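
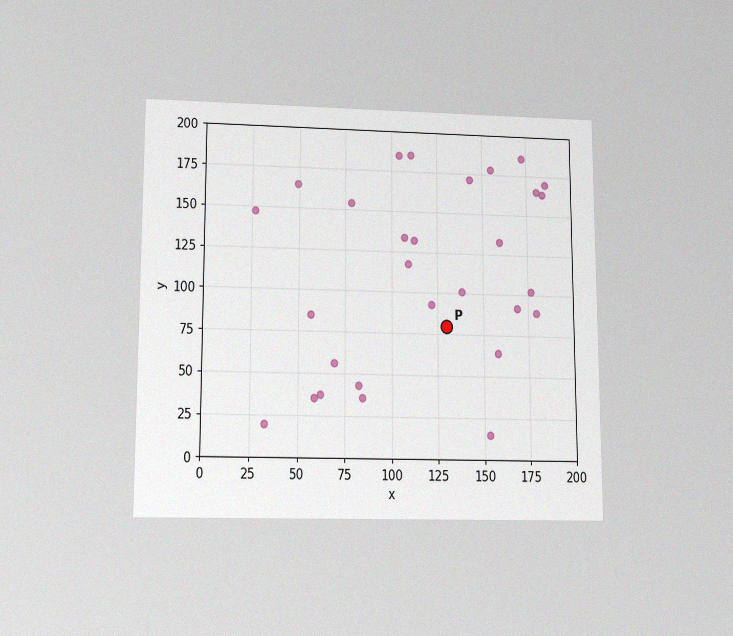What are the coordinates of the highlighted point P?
(130, 80)

The chart is viewed slightly from below, with some photo noise. Following the gridlines from P to each axis, P sits at (130, 80).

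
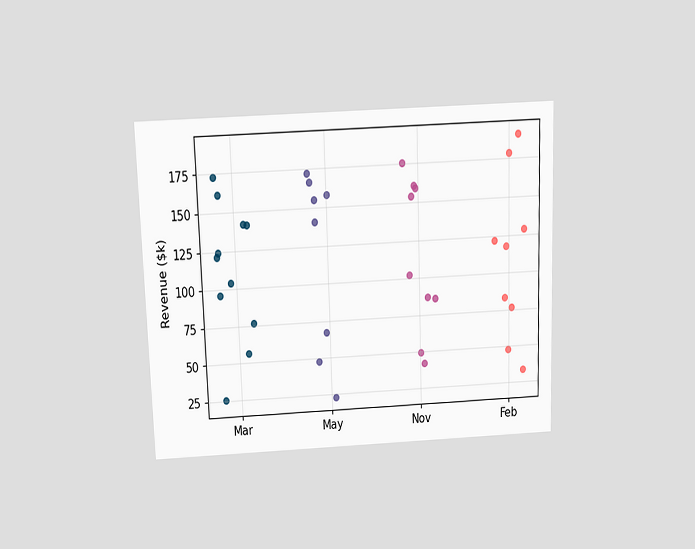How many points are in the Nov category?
The chart is viewed slightly from above. Counting the markers in the Nov column gives 9.

9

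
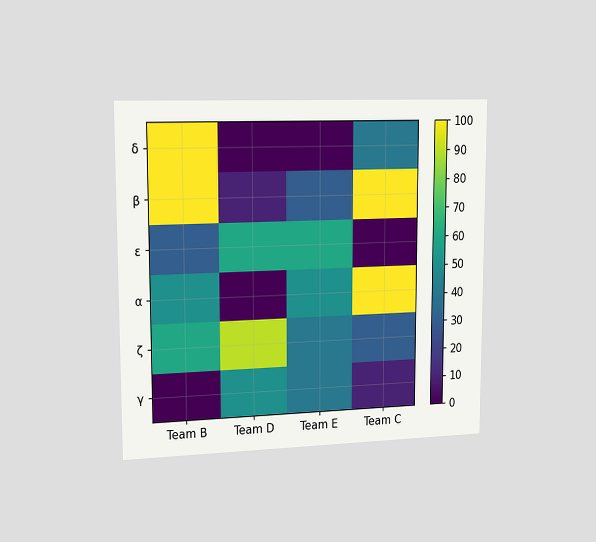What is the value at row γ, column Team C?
The chart is viewed slightly from the left. Matching cell (γ, Team C) against the colorbar gives 10.

10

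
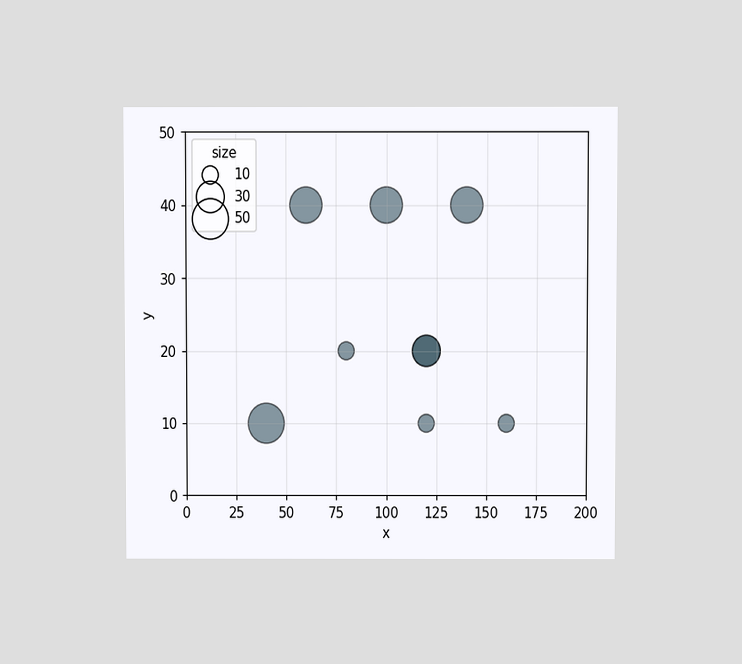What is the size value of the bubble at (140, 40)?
The chart is viewed at a slight angle. Matching the bubble at (140, 40) against the size legend gives 40.

40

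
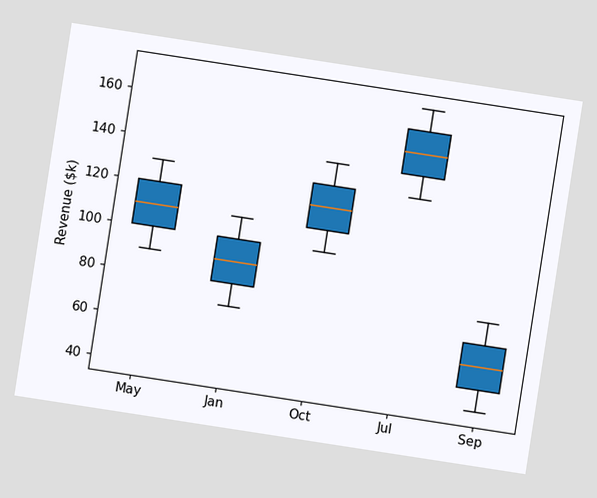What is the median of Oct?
$120k

The chart is tilted about 9° clockwise. The median line in the Oct box sits at $120k.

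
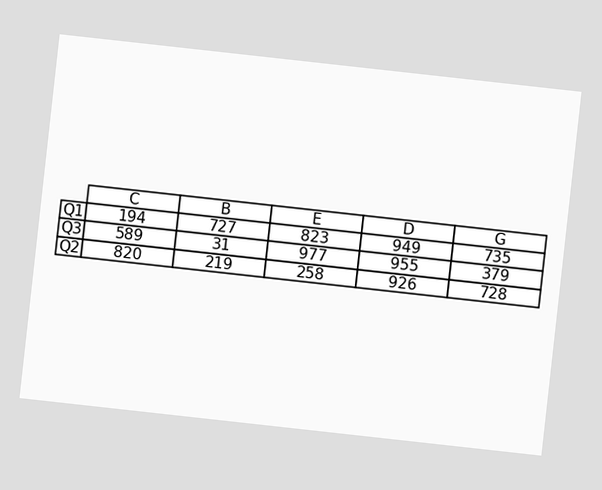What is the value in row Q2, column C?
820

The chart is tilted about 6° clockwise. The (Q2, C) cell reads 820.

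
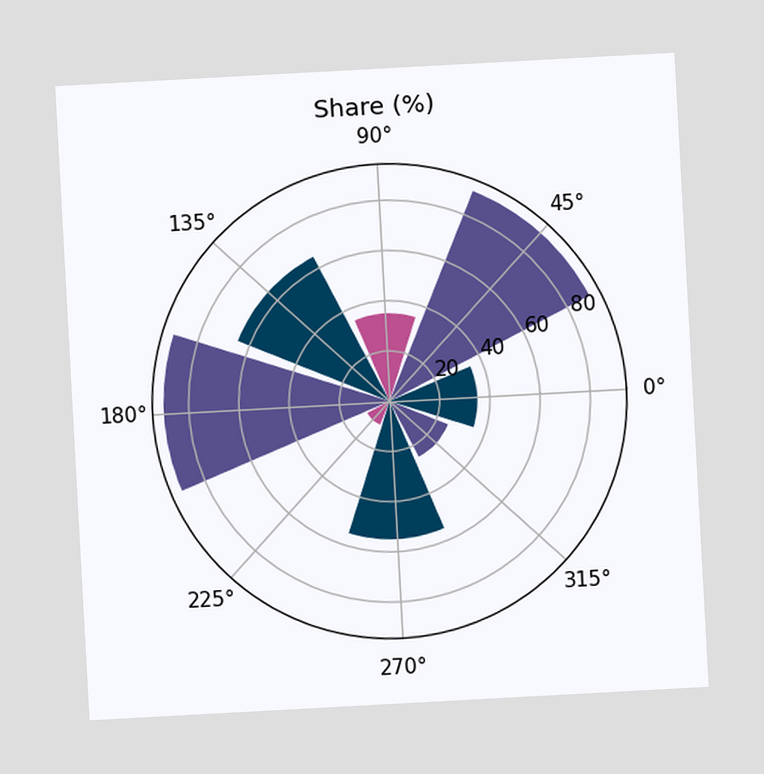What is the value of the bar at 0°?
The chart is tilted about 3° counter-clockwise. The bar at 0° reaches 35% on the radial axis.

35%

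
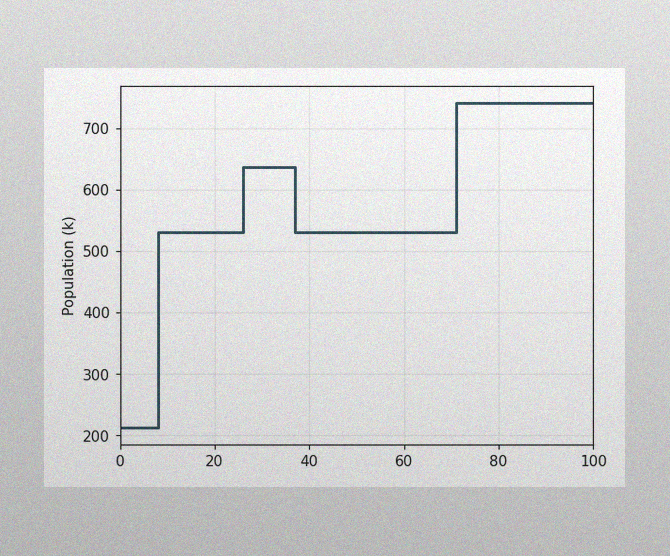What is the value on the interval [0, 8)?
212k

The image has some photo noise and uneven lighting. On [0, 8) the step sits at 212k.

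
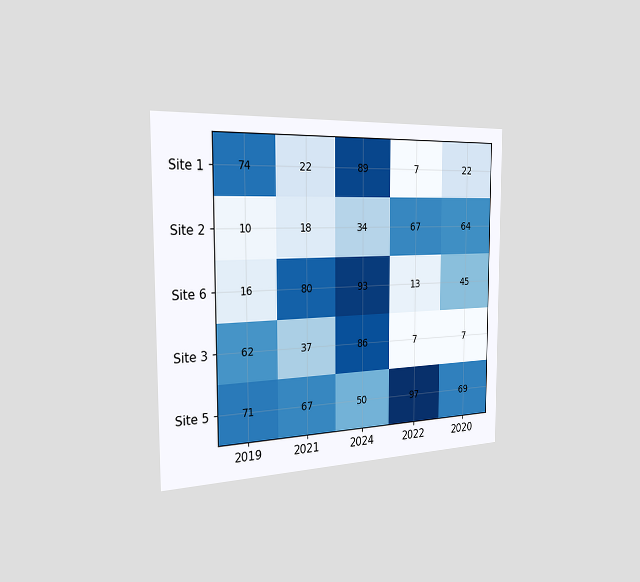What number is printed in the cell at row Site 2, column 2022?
67

The chart is viewed slightly from the left. The (Site 2, 2022) cell reads 67.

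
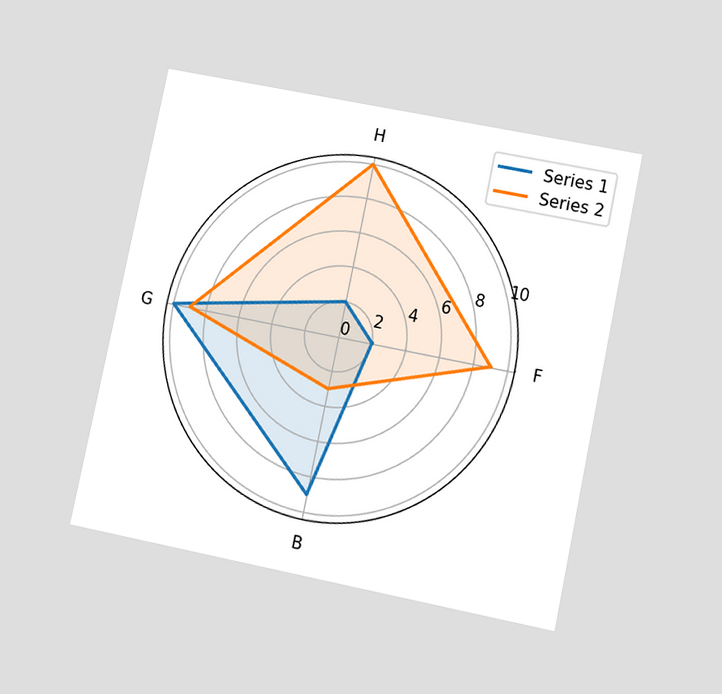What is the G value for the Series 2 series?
The chart is tilted about 12° clockwise and viewed at a slight angle. On the G axis, Series 2 reaches 9.

9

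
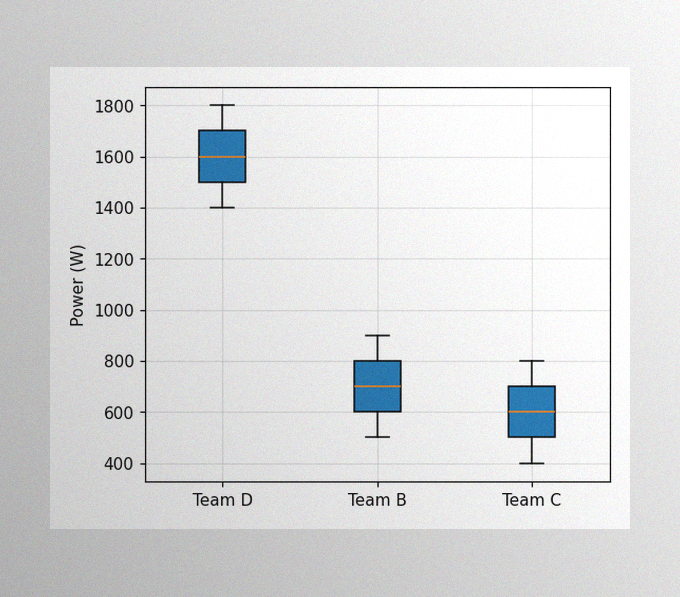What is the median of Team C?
600W

The image has some photo noise and uneven lighting. The median line in the Team C box sits at 600W.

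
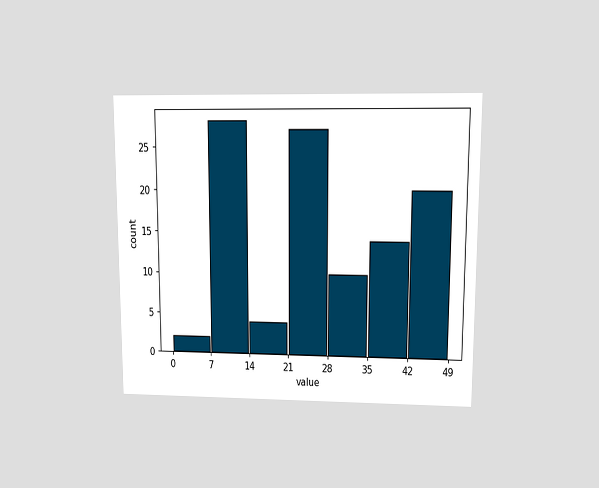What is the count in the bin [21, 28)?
The chart is viewed at a slight angle. The [21, 28) bin has height 27.

27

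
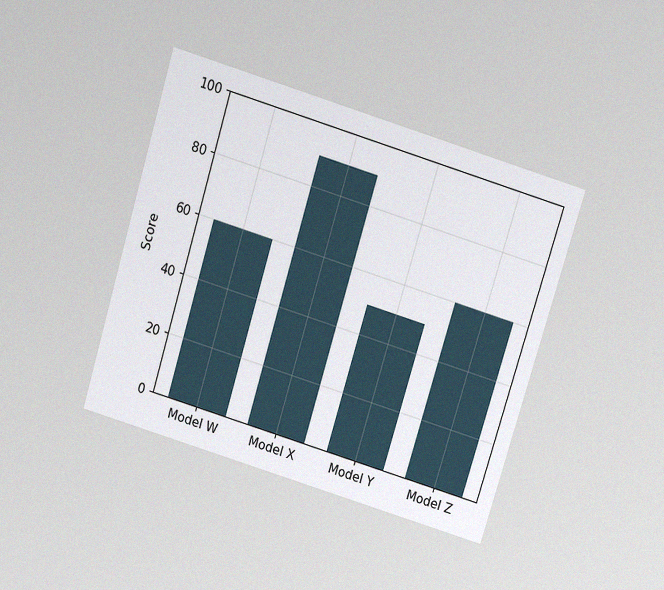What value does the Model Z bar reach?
60

The chart is tilted about 17° clockwise and viewed slightly from above, with some photo noise. Reading along the chart's y-axis, the Model Z bar reaches 60.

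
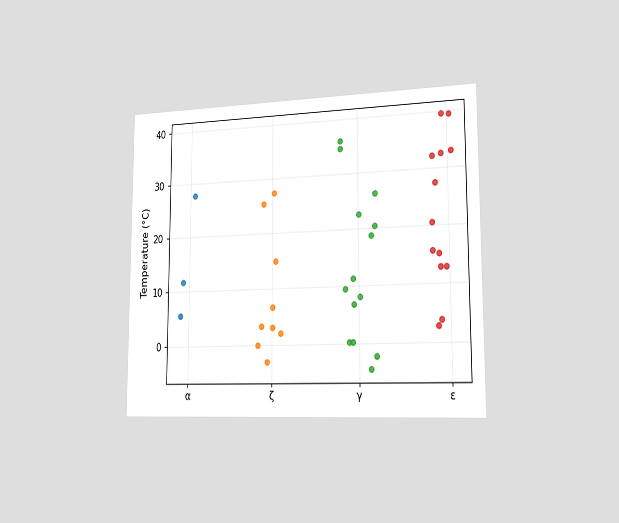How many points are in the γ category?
14

The chart is viewed slightly from the right. Counting the markers in the γ column gives 14.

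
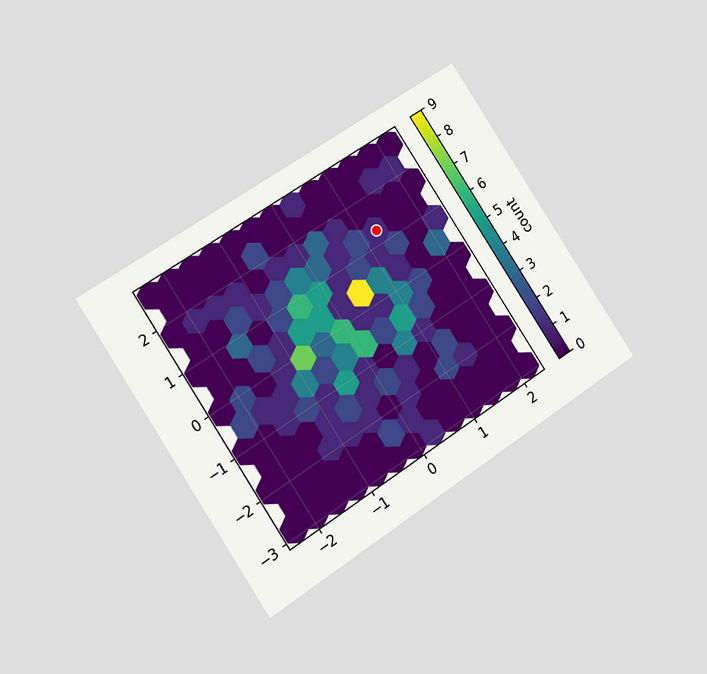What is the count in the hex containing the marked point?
1

The chart is tilted about 33° counter-clockwise and viewed at a slight angle. The marked hex reads 1 on the colorbar.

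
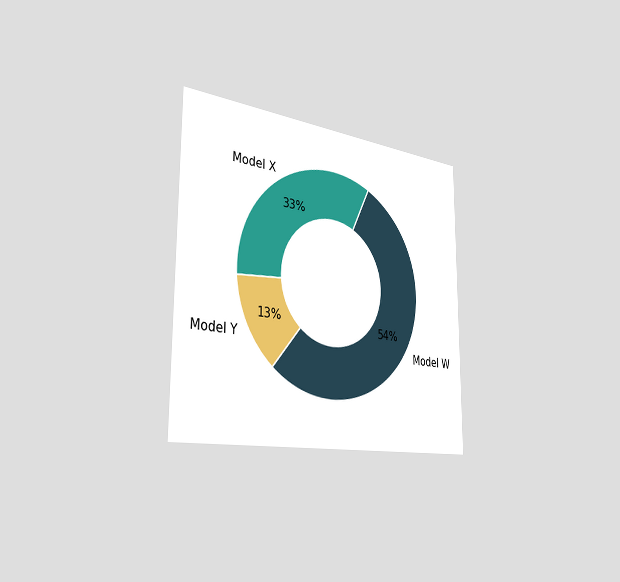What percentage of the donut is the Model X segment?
33%

The chart is viewed slightly from the left. The Model X segment takes up 33% of the ring.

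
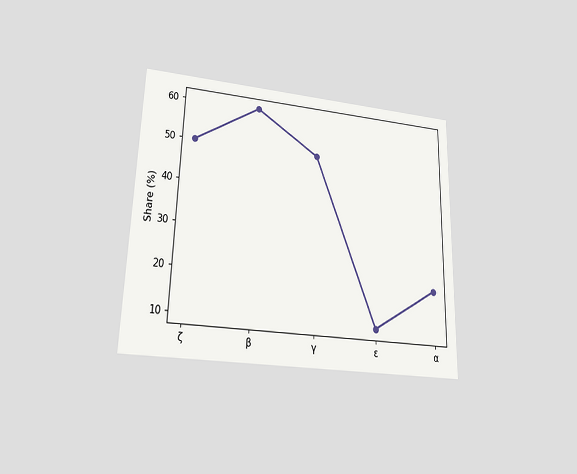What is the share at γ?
The chart is viewed slightly from below. At γ, the line is at 50%.

50%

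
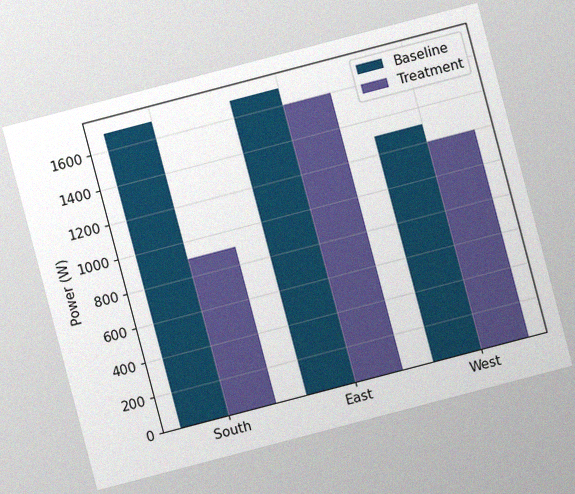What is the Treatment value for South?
The chart is tilted about 15° counter-clockwise, with some photo noise. The Treatment bar at South reaches 900W on the y-axis.

900W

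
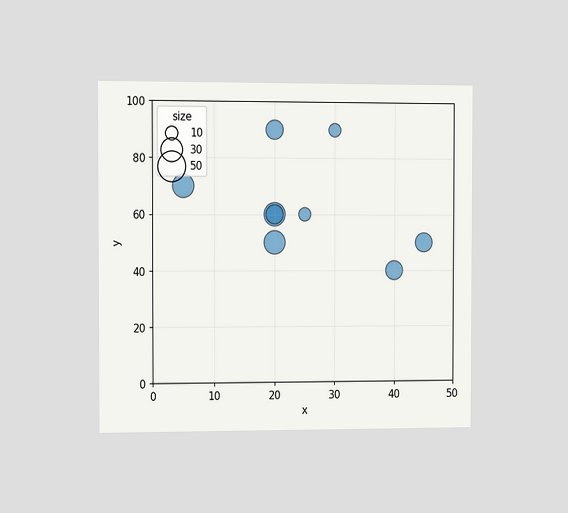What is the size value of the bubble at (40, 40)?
The chart is viewed slightly from the left. Matching the bubble at (40, 40) against the size legend gives 20.

20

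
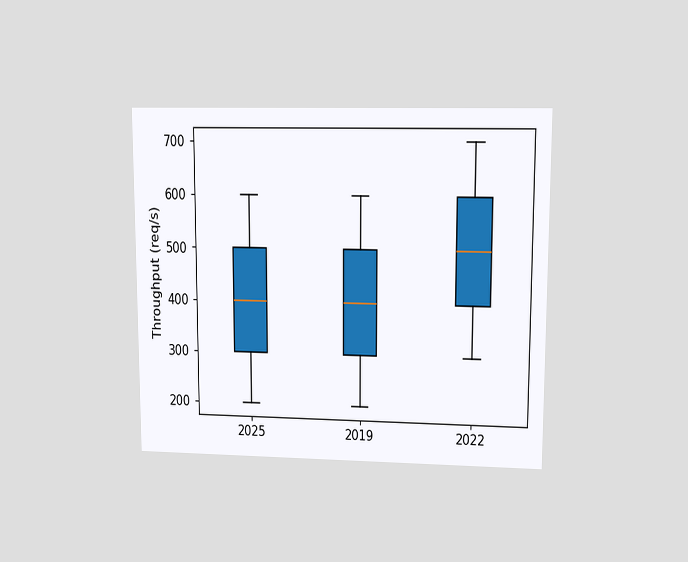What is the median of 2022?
The chart is viewed at a slight angle. The median line in the 2022 box sits at 500req/s.

500req/s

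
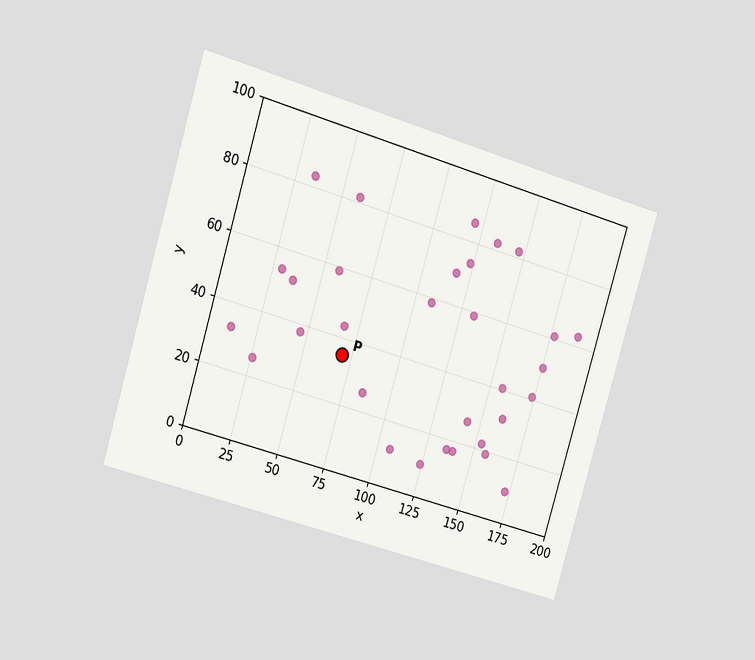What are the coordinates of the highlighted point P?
The chart is tilted about 16° clockwise and viewed at a slight angle. Following the gridlines from P to each axis, P sits at (70, 35).

(70, 35)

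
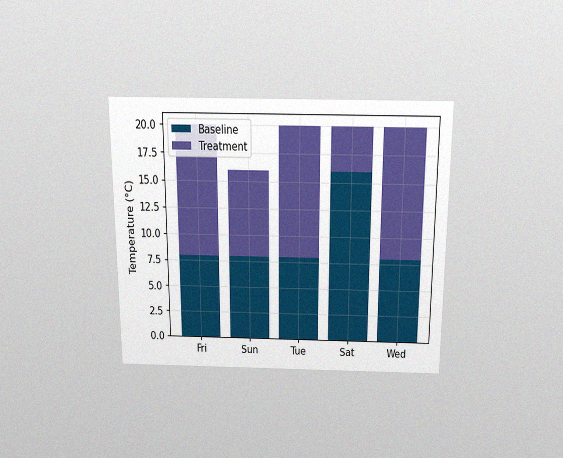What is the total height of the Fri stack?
20°C

The chart is viewed slightly from above, with some photo noise. The Fri stack's top reaches 20°C on the y-axis.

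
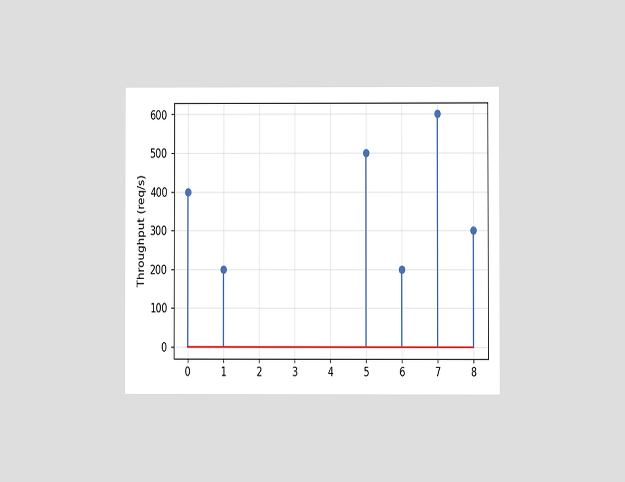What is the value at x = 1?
200req/s

The chart is viewed at a slight angle. The stem at x=1 reaches 200req/s.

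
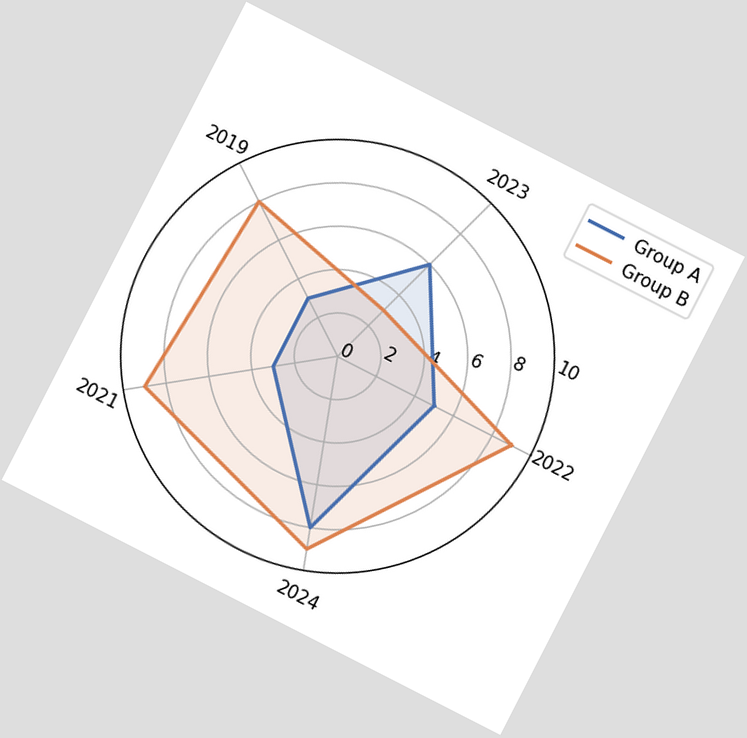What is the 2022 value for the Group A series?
The chart is tilted about 27° clockwise. On the 2022 axis, Group A reaches 5.

5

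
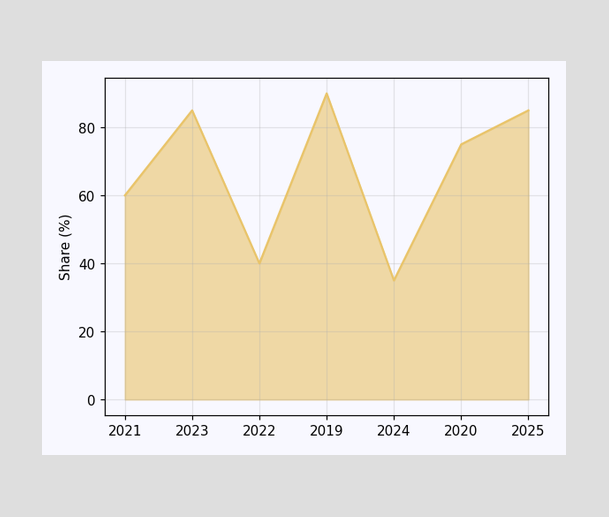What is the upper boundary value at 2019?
At 2019 the upper boundary is at 90%.

90%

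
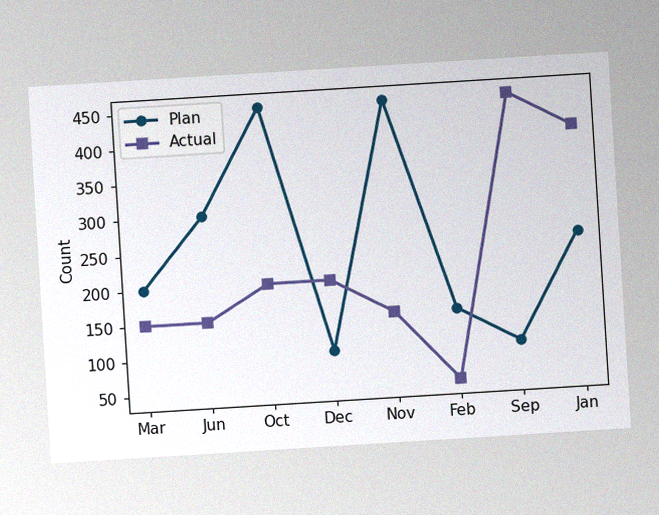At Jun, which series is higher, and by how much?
The chart is tilted about 4° counter-clockwise, with some photo noise. At Jun, Plan sits above the other line by 150.

Plan, by 150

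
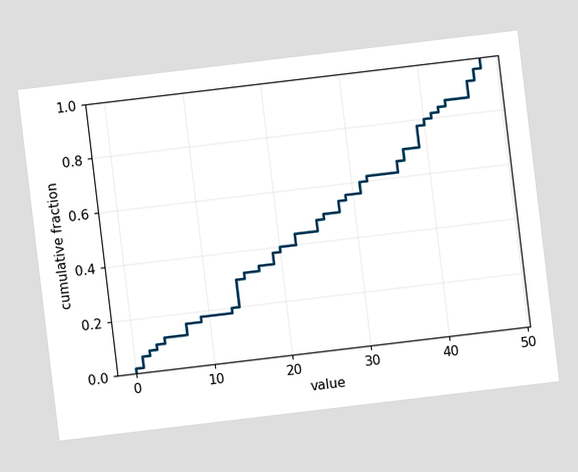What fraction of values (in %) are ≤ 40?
80%

The chart is tilted about 7° counter-clockwise. At x=40 the ECDF step is at 80%.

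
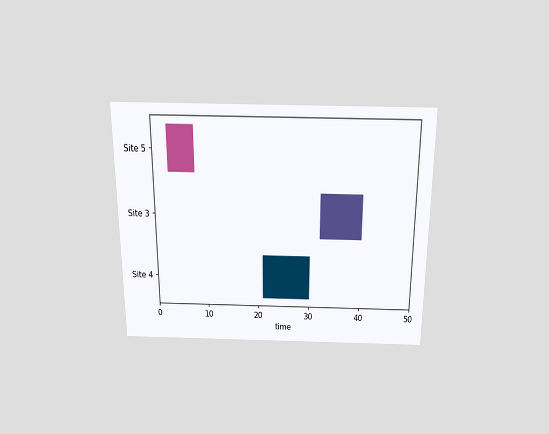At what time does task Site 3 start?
The chart is viewed slightly from above. The Site 3 bar begins at t=32.

32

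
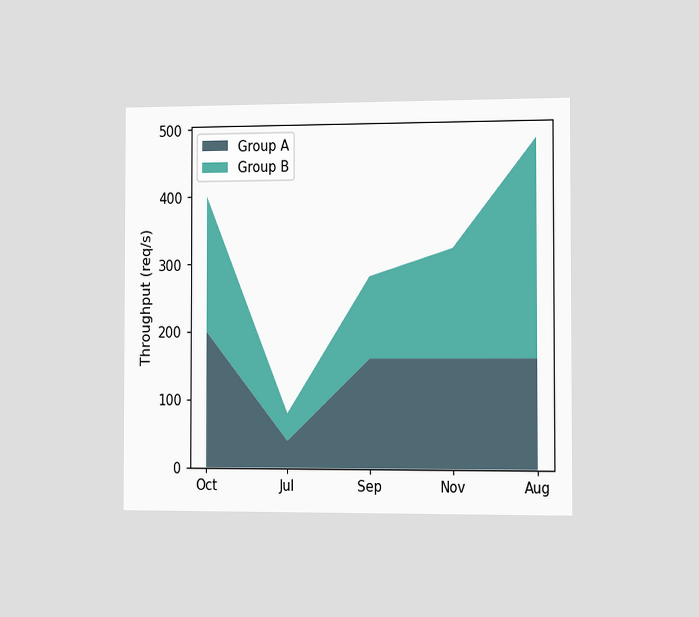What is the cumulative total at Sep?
The chart is viewed slightly from the right. The stacked total at Sep reaches 280req/s.

280req/s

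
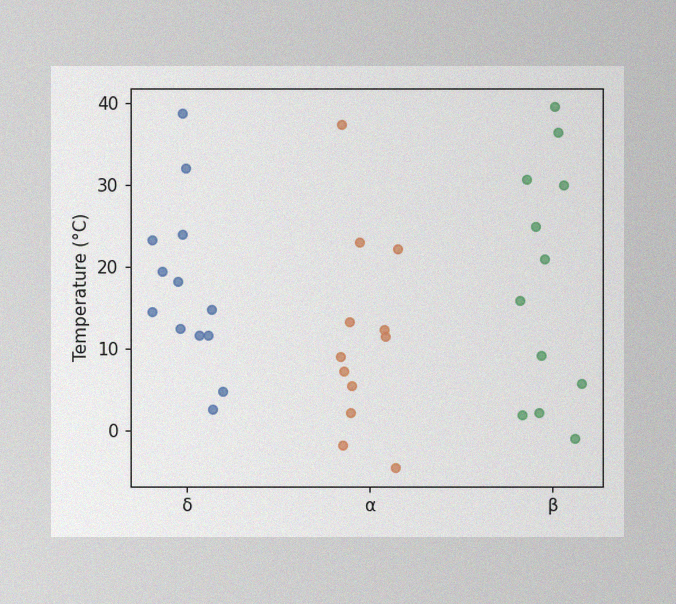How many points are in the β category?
12

The image has some photo noise and uneven lighting. Counting the markers in the β column gives 12.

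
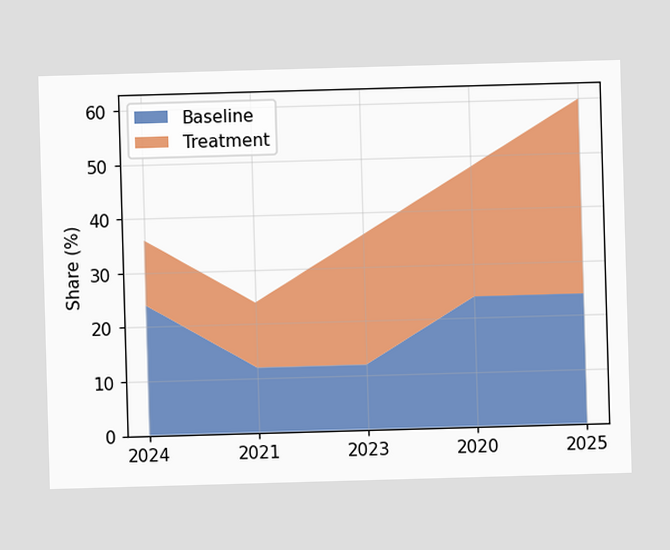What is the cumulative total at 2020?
The stacked total at 2020 reaches 48%.

48%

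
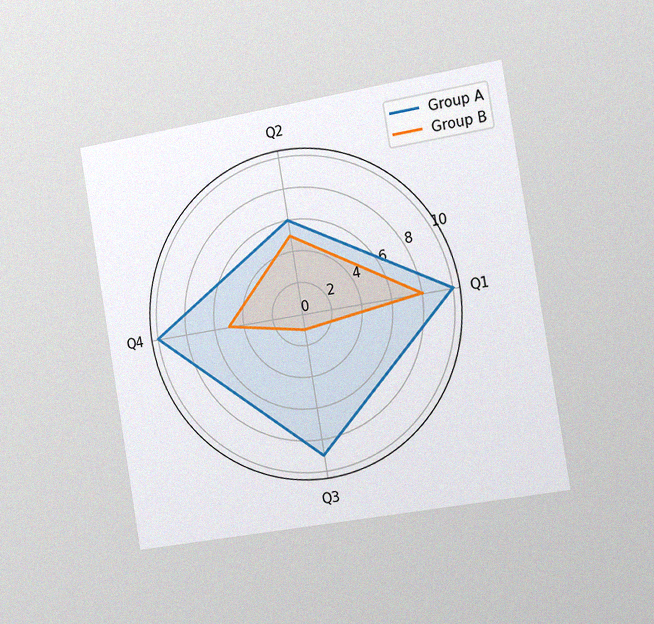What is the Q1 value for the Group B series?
The chart is tilted about 9° counter-clockwise and viewed slightly from the right, with some photo noise. On the Q1 axis, Group B reaches 8.

8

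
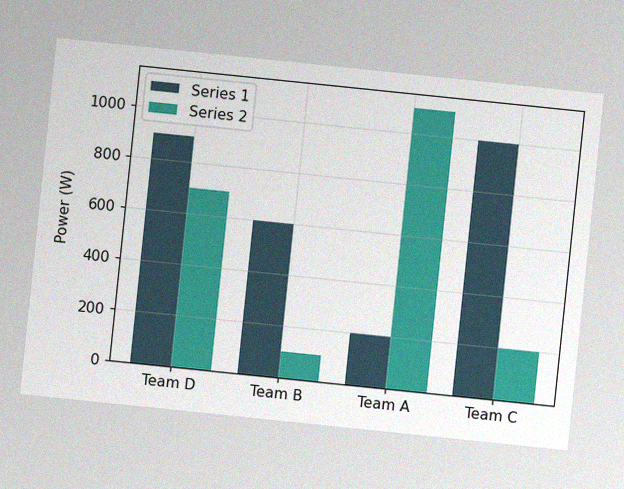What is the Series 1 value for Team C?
1000W

The chart is tilted about 6° clockwise, with some photo noise. The Series 1 bar at Team C reaches 1000W on the y-axis.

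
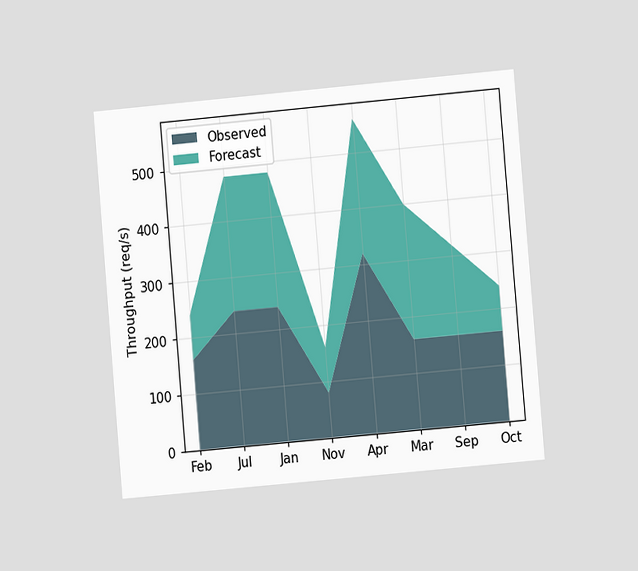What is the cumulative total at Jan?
480req/s

The chart is tilted about 5° counter-clockwise and viewed at a slight angle. The stacked total at Jan reaches 480req/s.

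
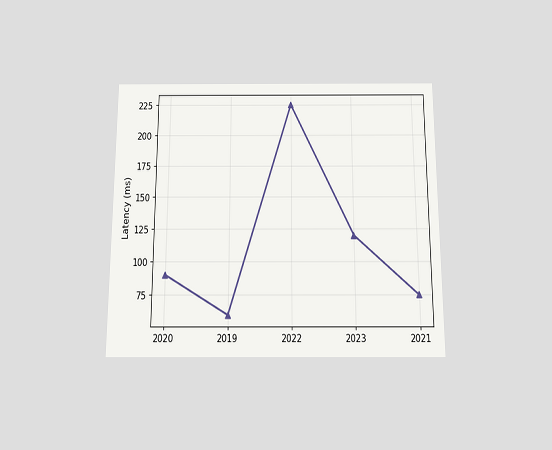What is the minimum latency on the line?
The chart is viewed slightly from below. The lowest point is at 2019, and reading across to the y-axis gives 60ms.

60ms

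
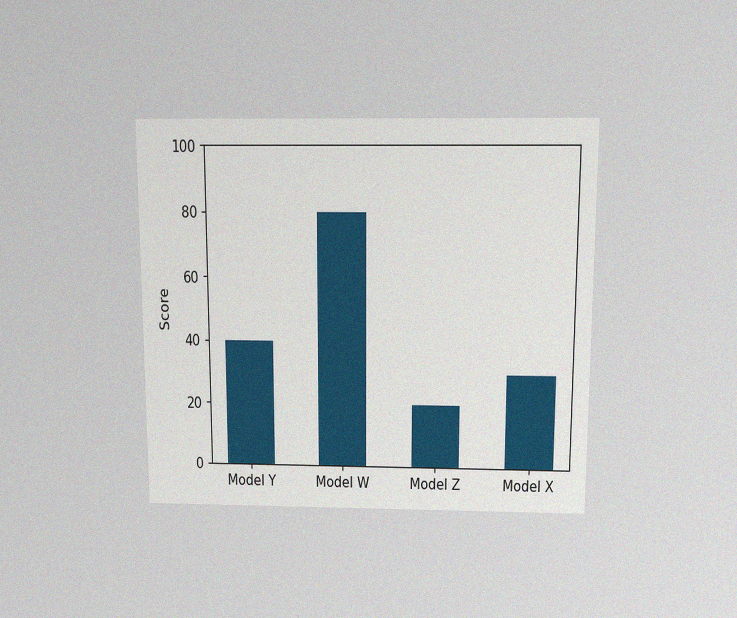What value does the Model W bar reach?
The chart is viewed slightly from above, with some photo noise. Reading along the chart's y-axis, the Model W bar reaches 80.

80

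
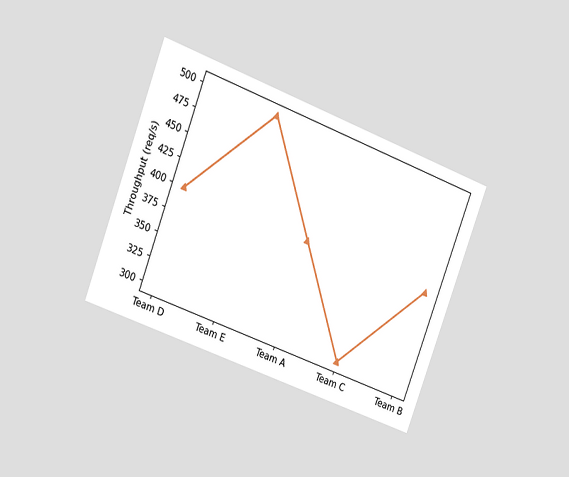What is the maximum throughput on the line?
The chart is tilted about 21° clockwise and viewed at a slight angle. The highest point is at Team E, and reading across to the y-axis gives 500req/s.

500req/s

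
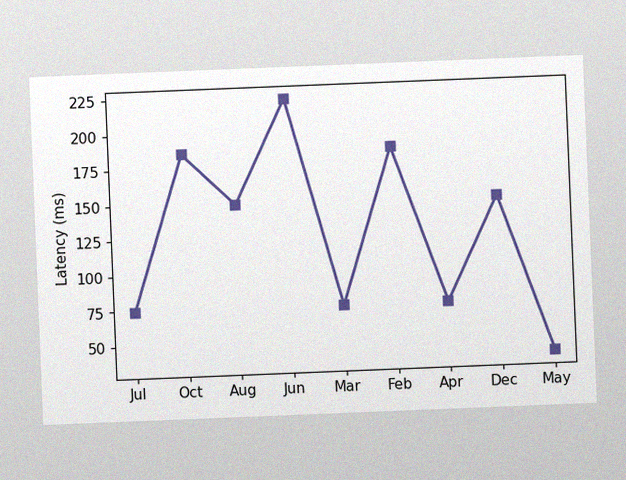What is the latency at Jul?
The chart is tilted about 2° counter-clockwise, with some photo noise. At Jul, the line is at 74ms.

74ms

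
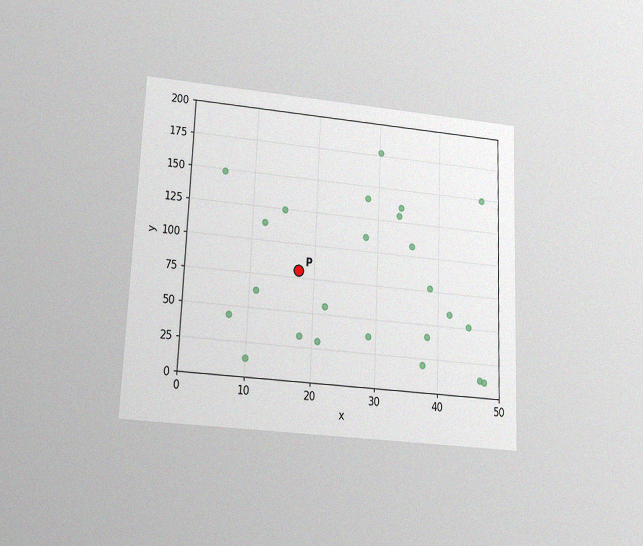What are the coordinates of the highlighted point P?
(17.5, 80)

The chart is tilted about 2° clockwise and viewed slightly from below, with some photo noise. Following the gridlines from P to each axis, P sits at (17.5, 80).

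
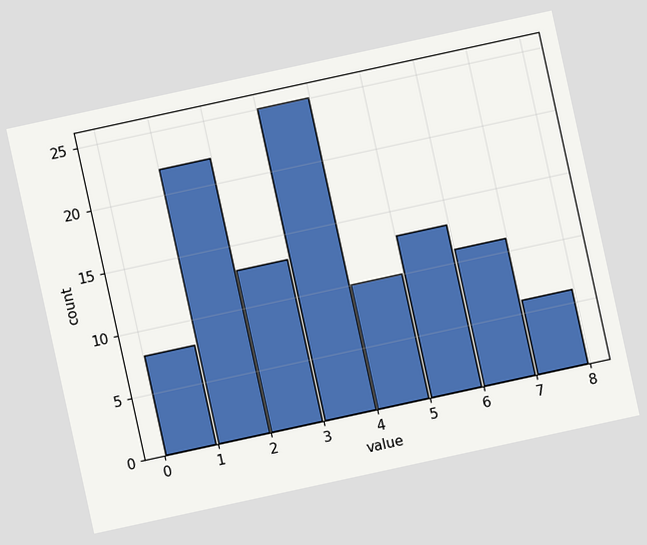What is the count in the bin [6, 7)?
The chart is tilted about 12° counter-clockwise. The [6, 7) bin has height 11.

11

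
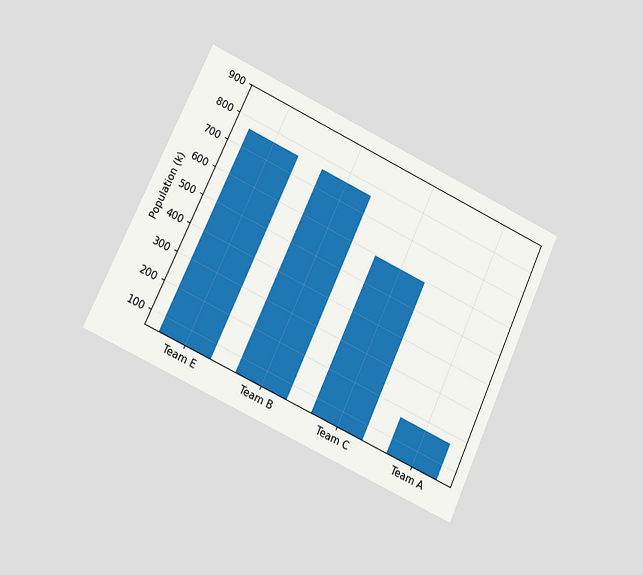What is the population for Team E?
765k

The chart is tilted about 25° clockwise and viewed at a slight angle. Reading along the chart's y-axis, the Team E bar reaches 765k.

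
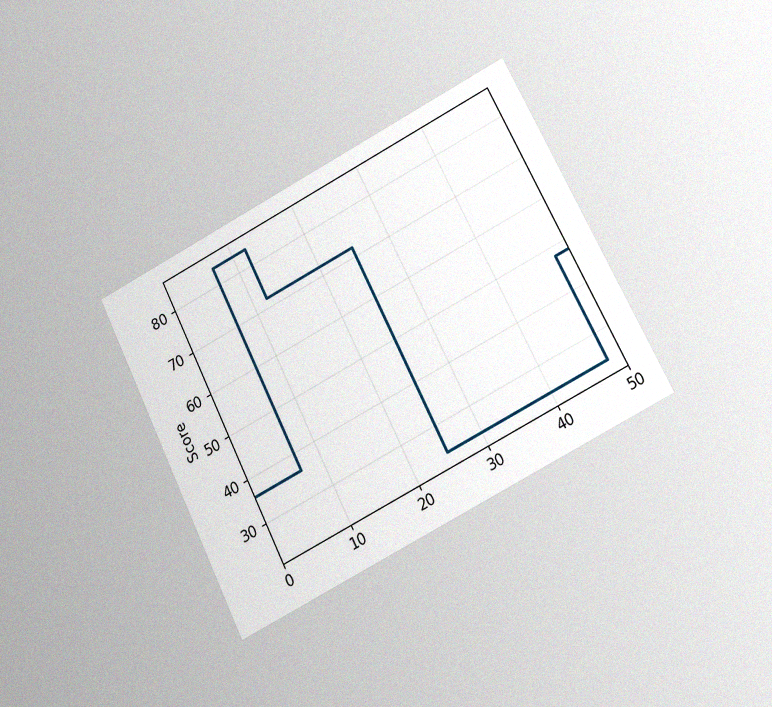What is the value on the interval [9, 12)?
The chart is tilted about 26° counter-clockwise and viewed at a slight angle, with some photo noise. On [9, 12) the step sits at 84.

84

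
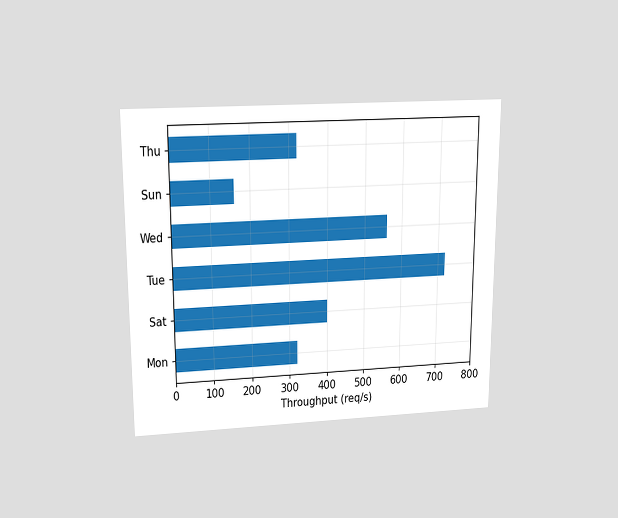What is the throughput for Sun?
The chart is viewed slightly from above. Reading along the chart's x-axis, the Sun bar reaches 160req/s.

160req/s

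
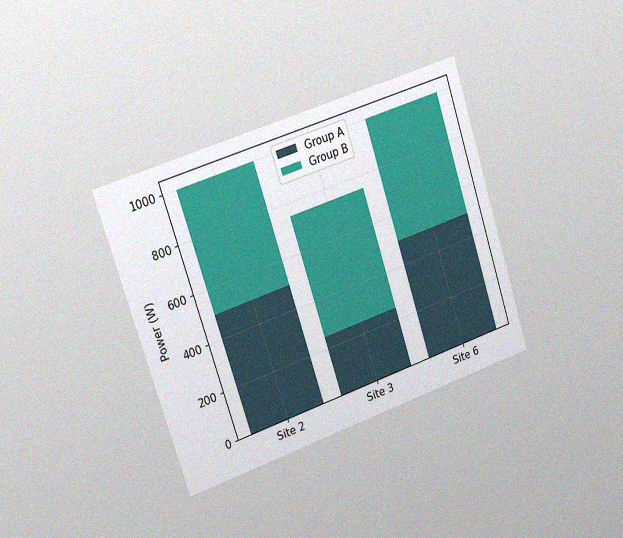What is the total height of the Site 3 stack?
The chart is tilted about 18° counter-clockwise and viewed slightly from the left, with some photo noise. The Site 3 stack's top reaches 750W on the y-axis.

750W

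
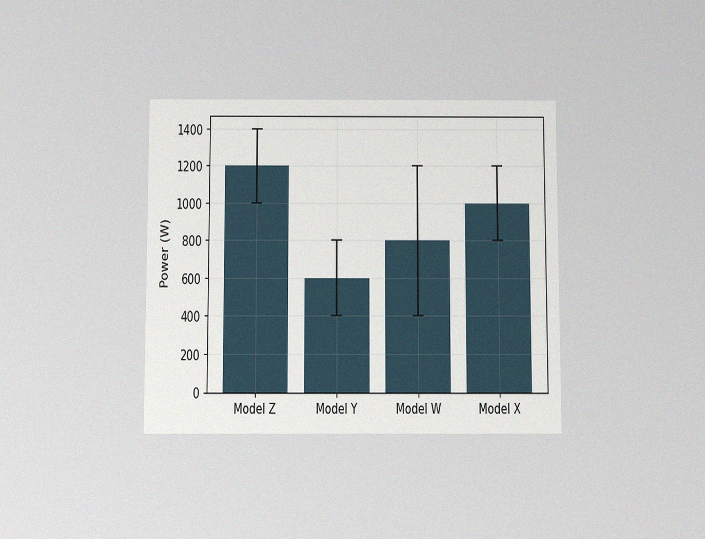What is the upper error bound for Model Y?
800W

The chart is viewed slightly from below, with some photo noise. The Model Y bar's upper whisker reaches 800W.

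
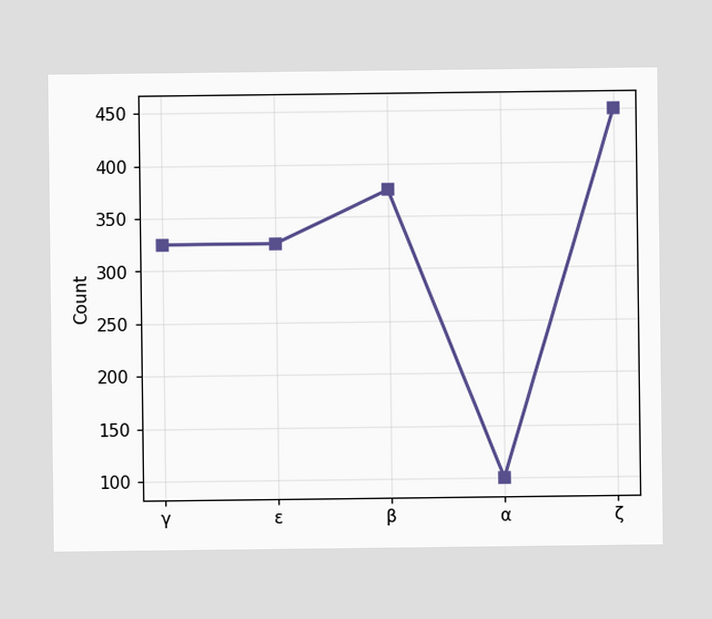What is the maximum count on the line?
The highest point is at ζ, and reading across to the y-axis gives 450.

450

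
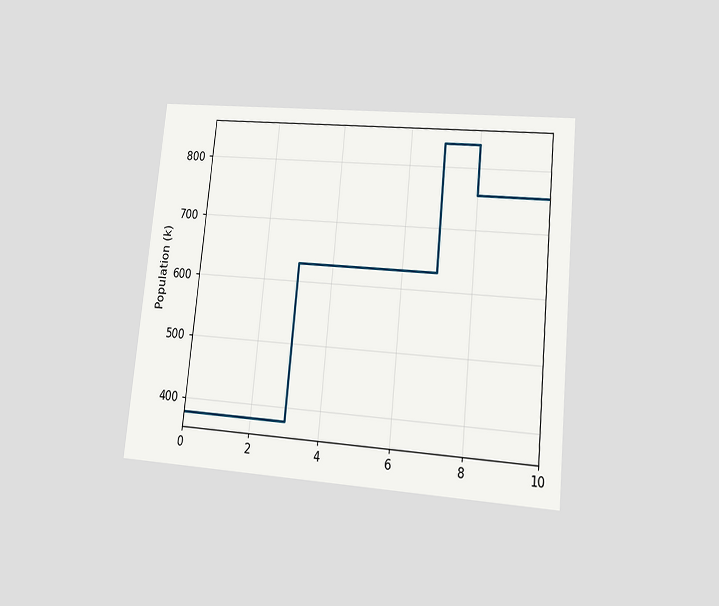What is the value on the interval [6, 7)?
The chart is tilted about 6° clockwise and viewed at a slight angle. On [6, 7) the step sits at 630k.

630k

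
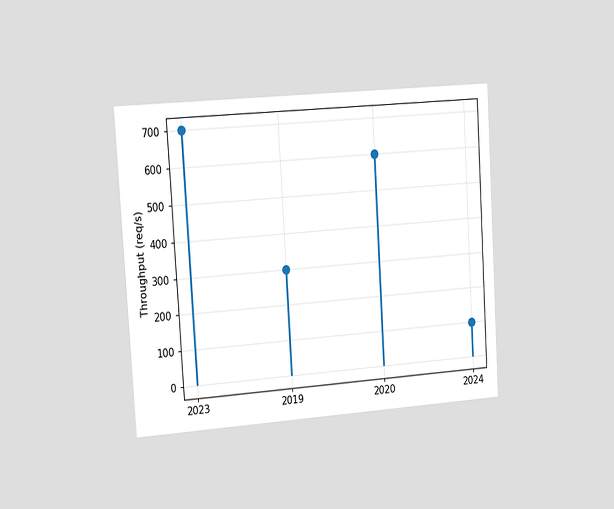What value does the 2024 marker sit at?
The chart is tilted about 4° counter-clockwise and viewed slightly from the left. The 2024 marker sits at 100req/s.

100req/s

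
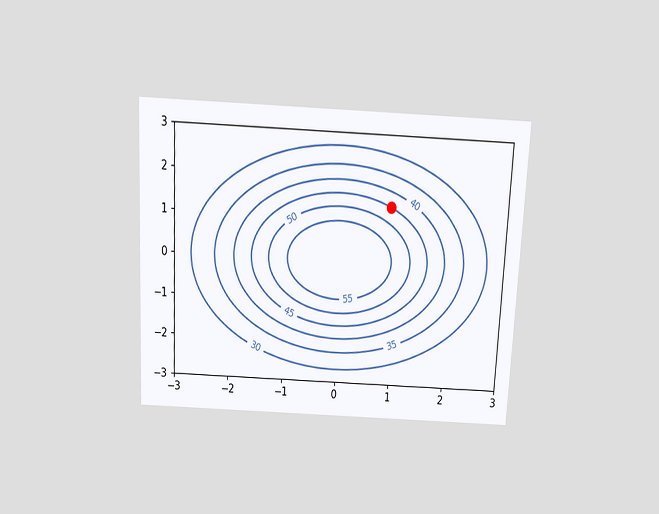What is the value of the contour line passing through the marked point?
45

The chart is tilted about 3° clockwise and viewed slightly from above. The marked point sits on the contour labelled 45.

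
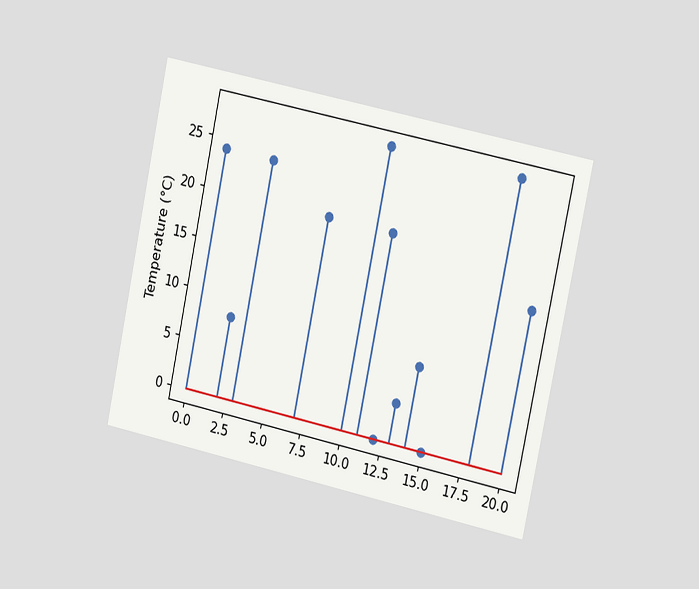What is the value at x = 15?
0°C

The chart is tilted about 12° clockwise and viewed slightly from the right. The stem at x=15 reaches 0°C.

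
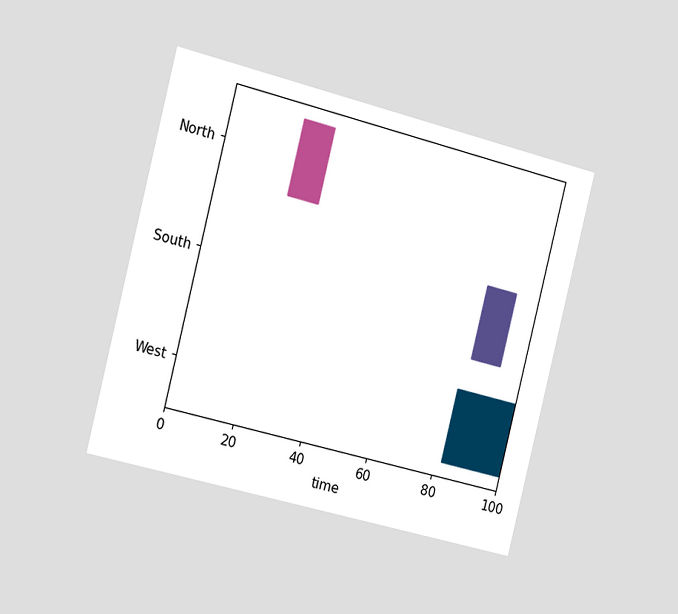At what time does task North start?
The chart is tilted about 14° clockwise and viewed slightly from the left. The North bar begins at t=21.

21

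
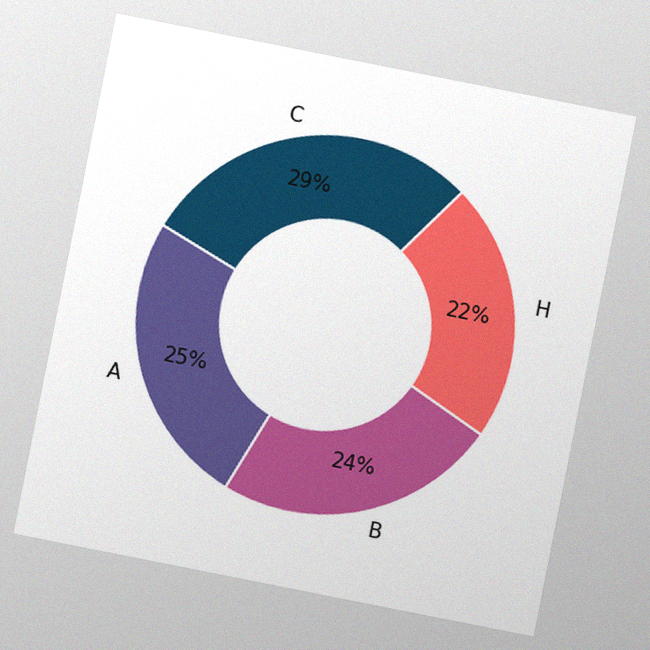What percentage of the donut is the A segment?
25%

The chart is tilted about 11° clockwise, with some photo noise. The A segment takes up 25% of the ring.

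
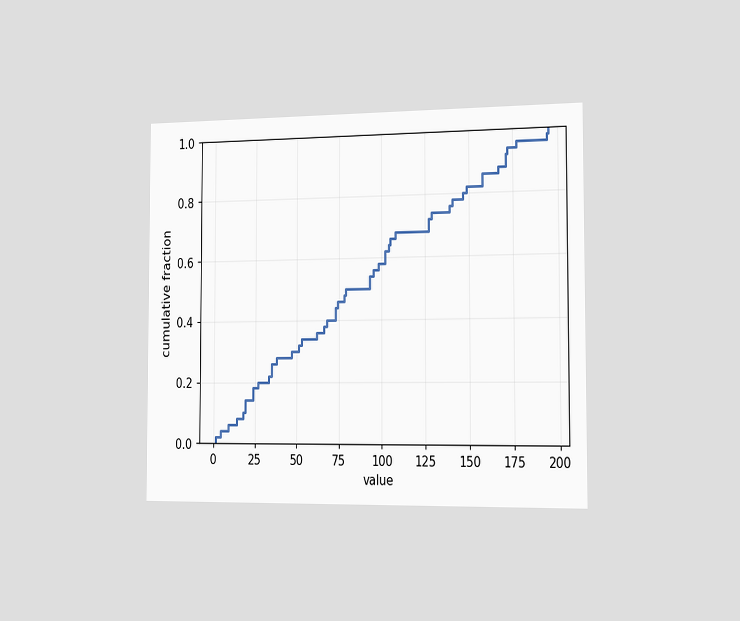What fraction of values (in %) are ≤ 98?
58%

The chart is viewed slightly from the right. At x=98 the ECDF step is at 58%.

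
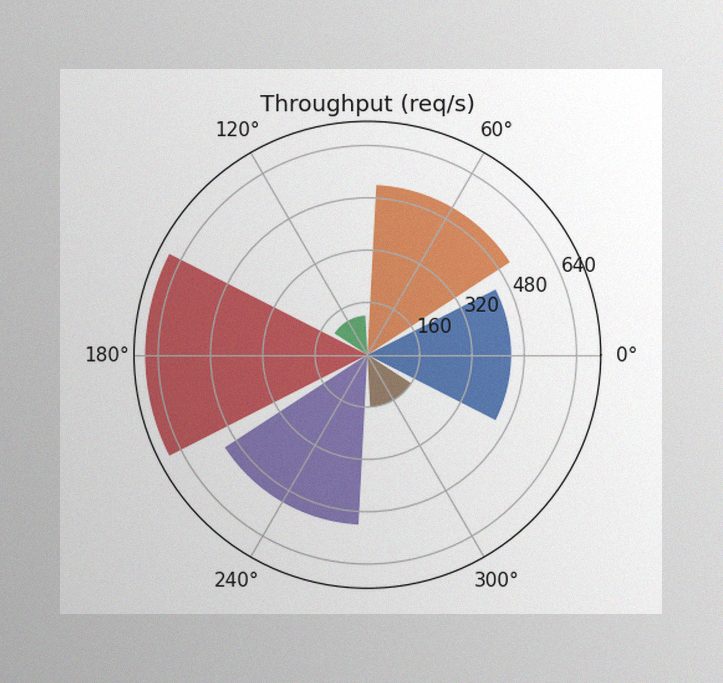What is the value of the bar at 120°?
The image has some photo noise and uneven lighting. The bar at 120° reaches 120req/s on the radial axis.

120req/s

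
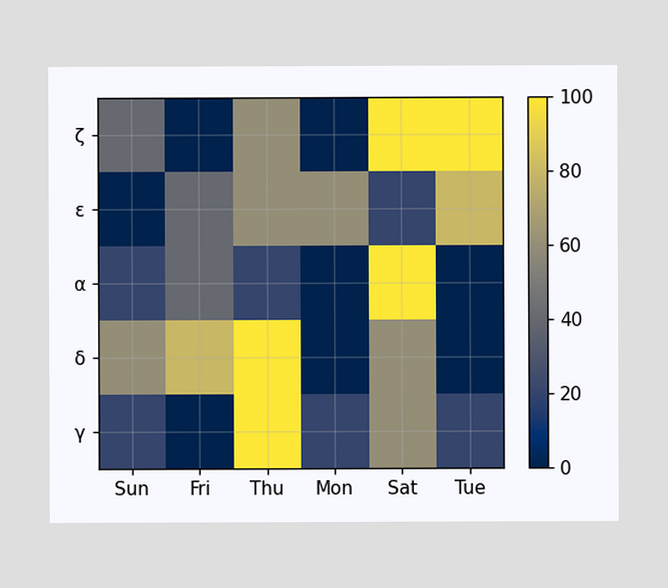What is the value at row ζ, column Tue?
100

Matching cell (ζ, Tue) against the colorbar gives 100.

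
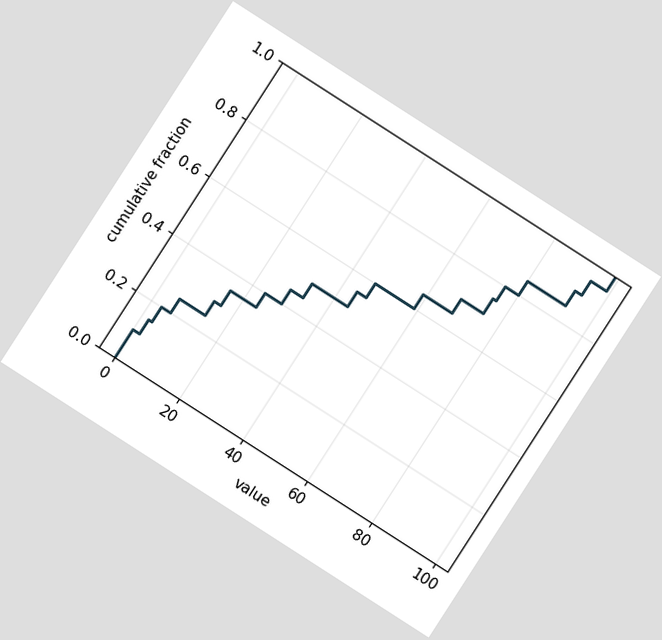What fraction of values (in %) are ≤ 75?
The chart is tilted about 33° clockwise. At x=75 the ECDF step is at 75%.

75%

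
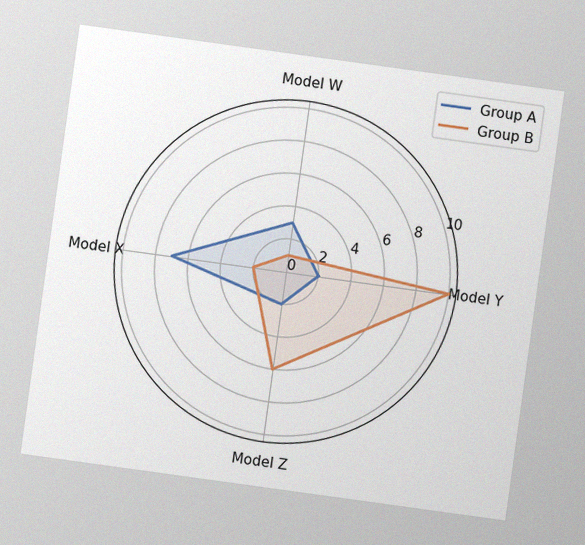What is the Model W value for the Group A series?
The chart is tilted about 8° clockwise, with some photo noise. On the Model W axis, Group A reaches 3.

3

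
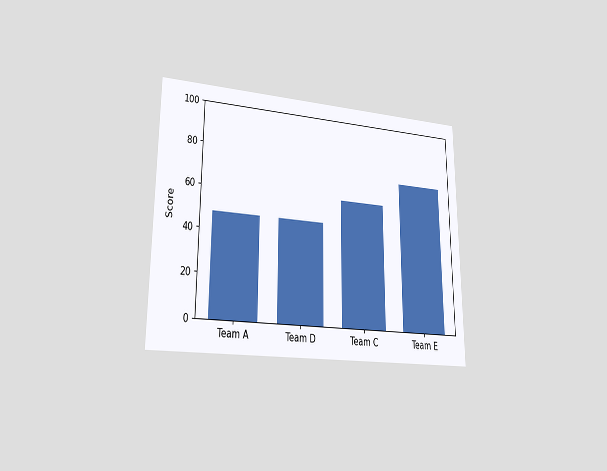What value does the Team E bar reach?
72

The chart is viewed at a slight angle. Reading along the chart's y-axis, the Team E bar reaches 72.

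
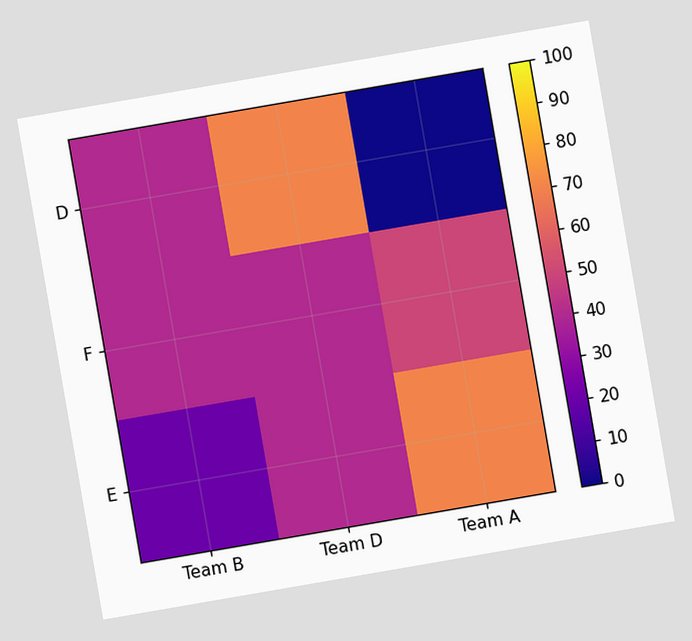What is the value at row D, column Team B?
The chart is tilted about 10° counter-clockwise. Matching cell (D, Team B) against the colorbar gives 40.

40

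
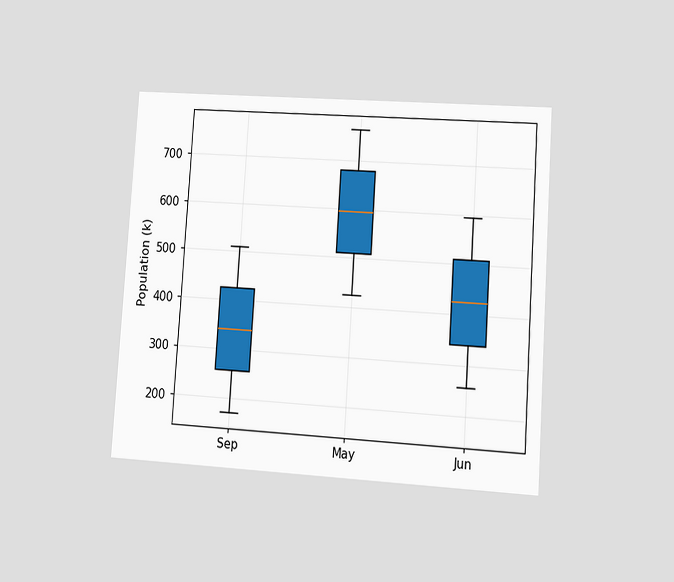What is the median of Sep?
340k

The chart is tilted about 4° clockwise and viewed at a slight angle. The median line in the Sep box sits at 340k.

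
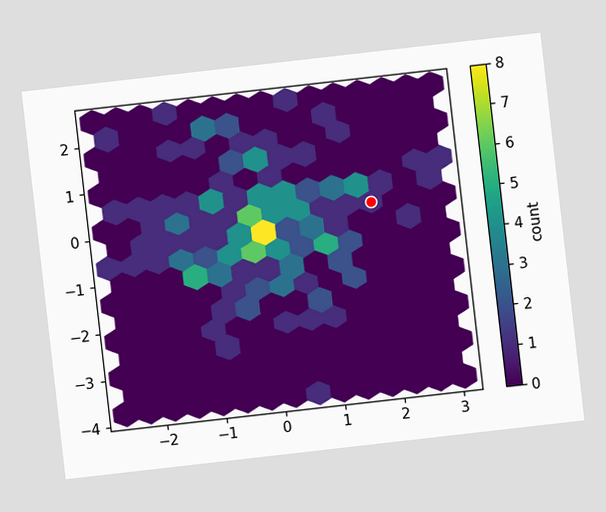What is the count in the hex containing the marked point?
1

The chart is tilted about 6° counter-clockwise. The marked hex reads 1 on the colorbar.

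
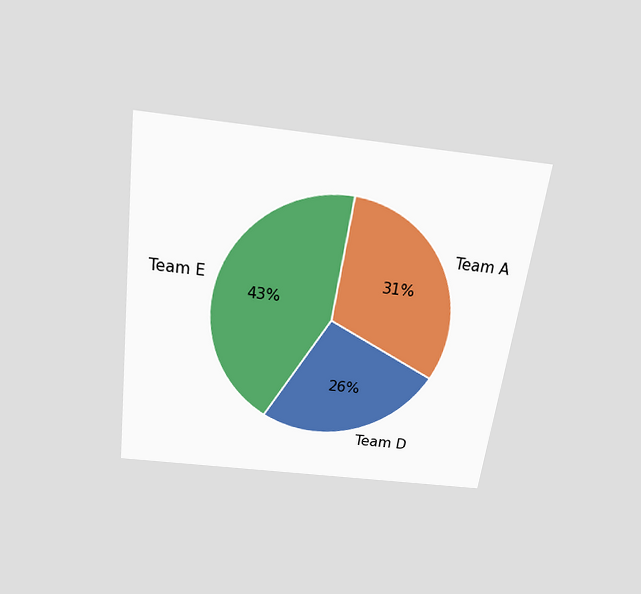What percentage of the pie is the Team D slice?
The chart is tilted about 8° clockwise and viewed slightly from above. The Team D slice takes up 26% of the pie.

26%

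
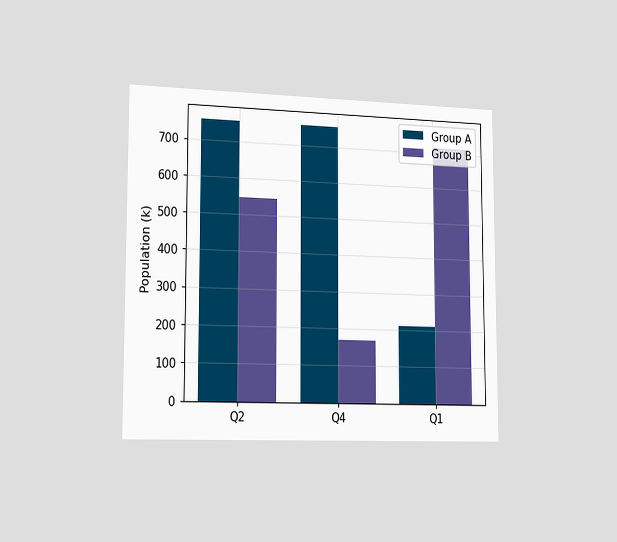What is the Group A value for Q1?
The chart is viewed slightly from the left. The Group A bar at Q1 reaches 210k on the y-axis.

210k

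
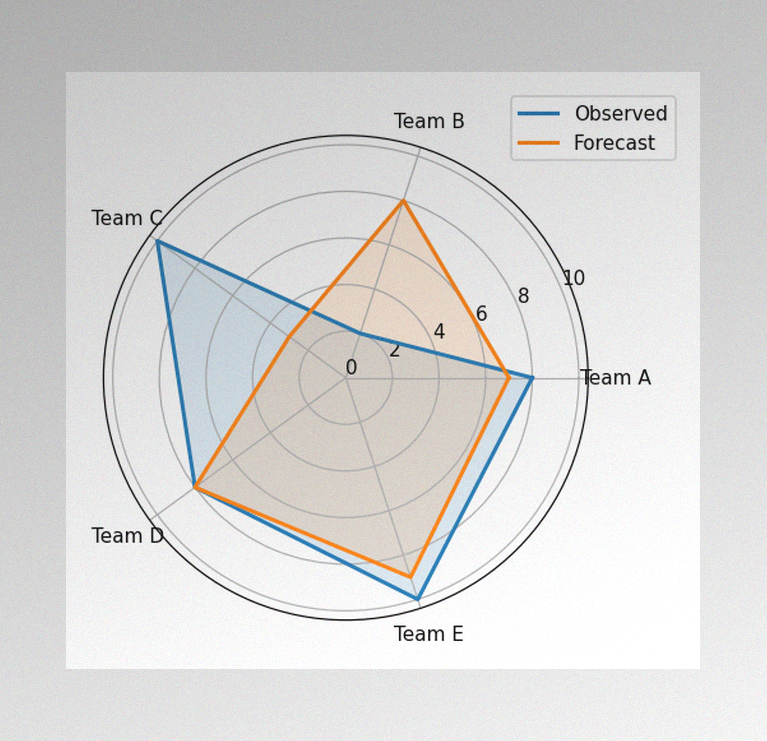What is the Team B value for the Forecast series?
8

The image has some photo noise and uneven lighting. On the Team B axis, Forecast reaches 8.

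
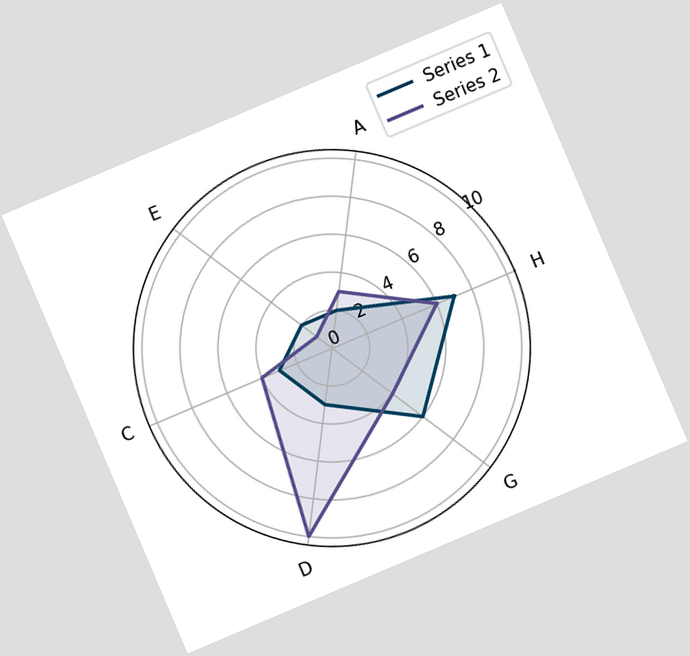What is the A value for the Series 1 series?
2

The chart is tilted about 23° counter-clockwise. On the A axis, Series 1 reaches 2.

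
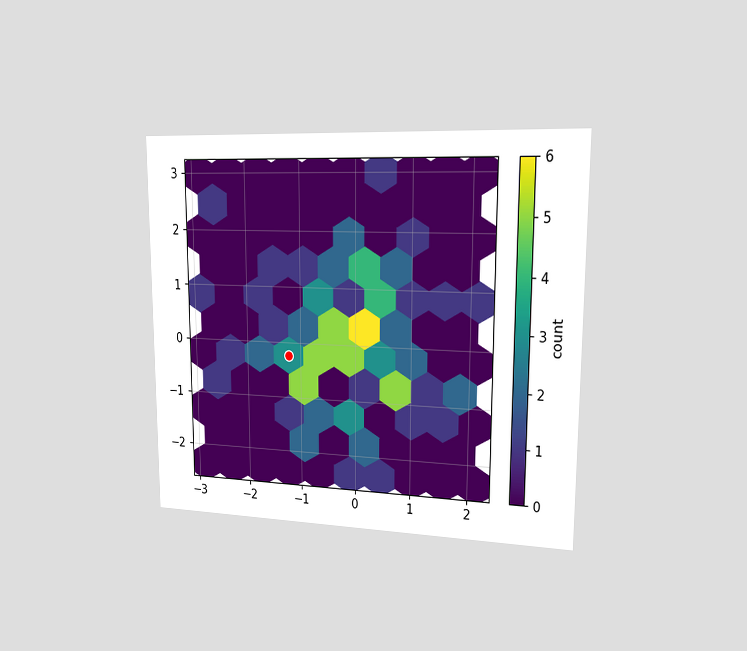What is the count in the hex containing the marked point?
The chart is viewed slightly from the right. The marked hex reads 3 on the colorbar.

3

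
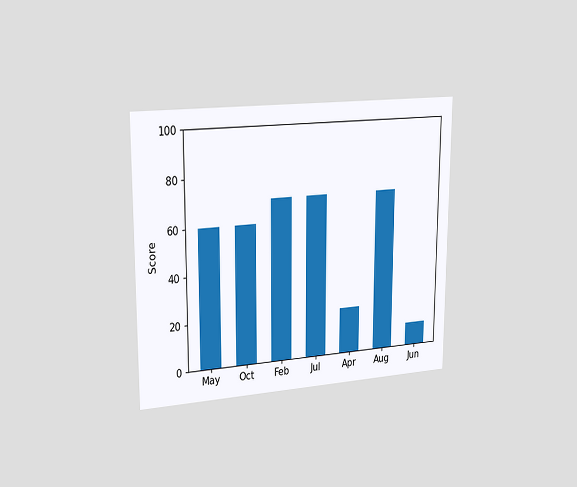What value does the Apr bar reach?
20

The chart is viewed slightly from the left. Reading along the chart's y-axis, the Apr bar reaches 20.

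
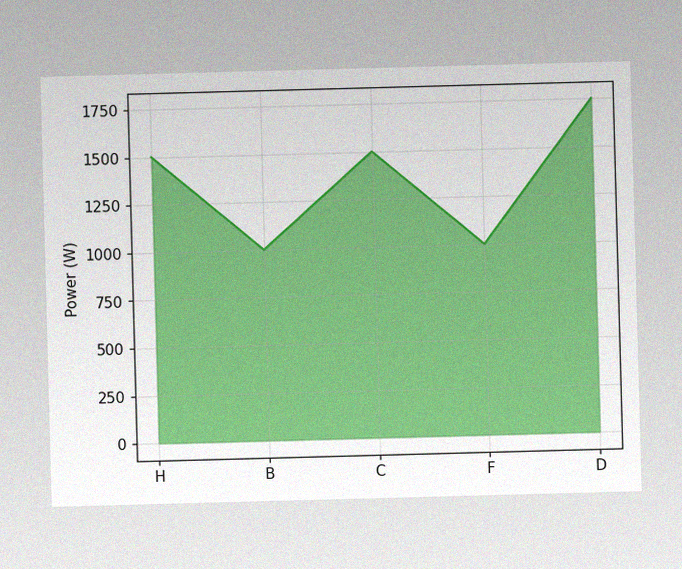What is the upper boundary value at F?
The image has some photo noise and uneven lighting. At F the upper boundary is at 1000W.

1000W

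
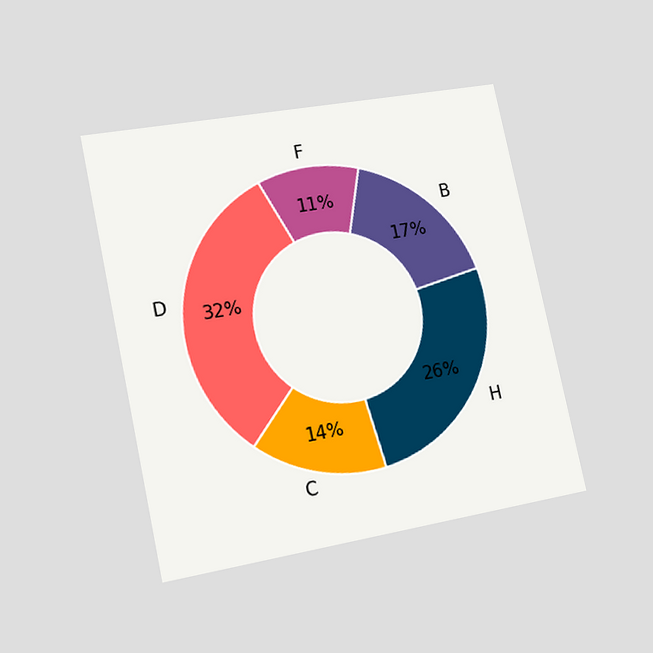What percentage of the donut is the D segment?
The chart is tilted about 12° counter-clockwise and viewed slightly from the left. The D segment takes up 32% of the ring.

32%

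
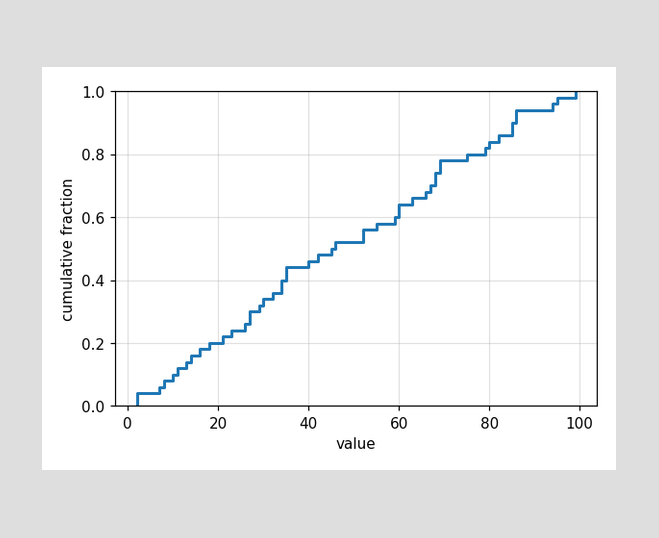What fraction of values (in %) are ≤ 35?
At x=35 the ECDF step is at 44%.

44%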